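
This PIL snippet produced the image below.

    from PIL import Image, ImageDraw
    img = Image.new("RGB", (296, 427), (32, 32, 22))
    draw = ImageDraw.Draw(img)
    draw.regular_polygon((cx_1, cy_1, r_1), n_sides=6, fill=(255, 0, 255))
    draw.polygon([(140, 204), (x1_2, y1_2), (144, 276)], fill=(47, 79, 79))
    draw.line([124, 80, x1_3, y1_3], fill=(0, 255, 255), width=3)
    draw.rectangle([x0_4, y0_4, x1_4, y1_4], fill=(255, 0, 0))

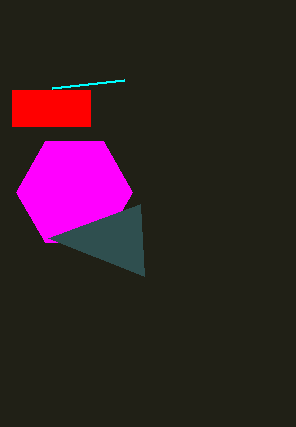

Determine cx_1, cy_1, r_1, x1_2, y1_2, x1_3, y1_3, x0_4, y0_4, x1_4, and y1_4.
cx_1 = 74; cy_1 = 192; r_1 = 58; x1_2 = 48; y1_2 = 238; x1_3 = 52; y1_3 = 88; x0_4 = 12; y0_4 = 90; x1_4 = 90; y1_4 = 126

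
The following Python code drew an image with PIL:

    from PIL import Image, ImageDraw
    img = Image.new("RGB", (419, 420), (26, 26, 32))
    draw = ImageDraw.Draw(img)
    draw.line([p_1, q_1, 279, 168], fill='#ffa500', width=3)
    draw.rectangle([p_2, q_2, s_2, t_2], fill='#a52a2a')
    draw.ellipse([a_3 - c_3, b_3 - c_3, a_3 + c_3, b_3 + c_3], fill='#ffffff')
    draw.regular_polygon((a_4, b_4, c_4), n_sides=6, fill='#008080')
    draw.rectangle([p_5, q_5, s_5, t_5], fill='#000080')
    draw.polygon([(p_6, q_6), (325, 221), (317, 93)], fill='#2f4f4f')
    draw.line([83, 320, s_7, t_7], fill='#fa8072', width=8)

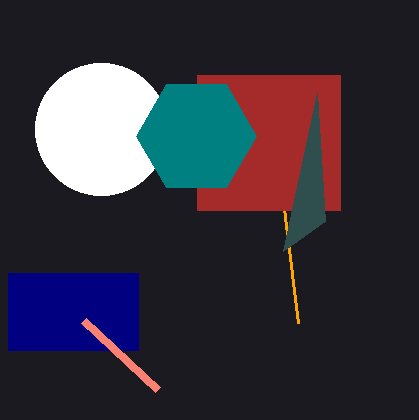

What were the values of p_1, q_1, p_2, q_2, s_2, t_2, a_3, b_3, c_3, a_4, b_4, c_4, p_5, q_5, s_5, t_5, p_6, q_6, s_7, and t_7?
p_1 = 298; q_1 = 323; p_2 = 197; q_2 = 75; s_2 = 340; t_2 = 210; a_3 = 101; b_3 = 129; c_3 = 66; a_4 = 196; b_4 = 136; c_4 = 60; p_5 = 8; q_5 = 273; s_5 = 138; t_5 = 350; p_6 = 283; q_6 = 251; s_7 = 157; t_7 = 389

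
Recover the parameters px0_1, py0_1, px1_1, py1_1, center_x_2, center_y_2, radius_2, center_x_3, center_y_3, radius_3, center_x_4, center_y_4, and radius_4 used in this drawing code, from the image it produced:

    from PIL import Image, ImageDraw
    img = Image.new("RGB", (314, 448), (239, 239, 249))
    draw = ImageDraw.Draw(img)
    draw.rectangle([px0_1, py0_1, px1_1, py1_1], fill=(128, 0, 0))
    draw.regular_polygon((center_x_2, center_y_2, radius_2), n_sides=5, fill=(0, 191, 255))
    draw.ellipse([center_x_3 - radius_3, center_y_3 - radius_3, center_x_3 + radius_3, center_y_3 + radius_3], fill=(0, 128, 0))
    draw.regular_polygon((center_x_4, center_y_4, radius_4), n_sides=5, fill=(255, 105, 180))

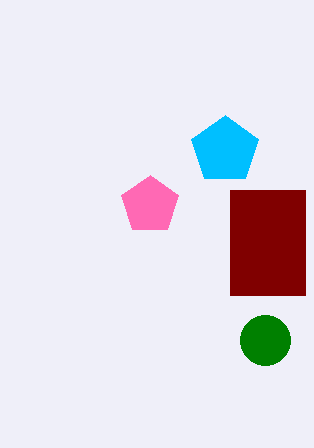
px0_1 = 230
py0_1 = 190
px1_1 = 305
py1_1 = 295
center_x_2 = 225
center_y_2 = 150
radius_2 = 35
center_x_3 = 265
center_y_3 = 340
radius_3 = 25
center_x_4 = 150
center_y_4 = 205
radius_4 = 30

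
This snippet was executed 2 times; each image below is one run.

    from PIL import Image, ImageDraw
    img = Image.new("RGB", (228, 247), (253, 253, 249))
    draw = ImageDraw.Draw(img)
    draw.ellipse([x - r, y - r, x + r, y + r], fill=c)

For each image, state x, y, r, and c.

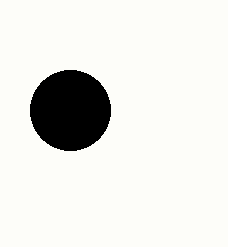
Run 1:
x = 70
y = 110
r = 40
c = 'black'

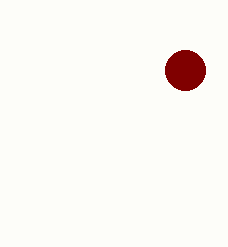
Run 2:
x = 185; y = 70; r = 20; c = 'maroon'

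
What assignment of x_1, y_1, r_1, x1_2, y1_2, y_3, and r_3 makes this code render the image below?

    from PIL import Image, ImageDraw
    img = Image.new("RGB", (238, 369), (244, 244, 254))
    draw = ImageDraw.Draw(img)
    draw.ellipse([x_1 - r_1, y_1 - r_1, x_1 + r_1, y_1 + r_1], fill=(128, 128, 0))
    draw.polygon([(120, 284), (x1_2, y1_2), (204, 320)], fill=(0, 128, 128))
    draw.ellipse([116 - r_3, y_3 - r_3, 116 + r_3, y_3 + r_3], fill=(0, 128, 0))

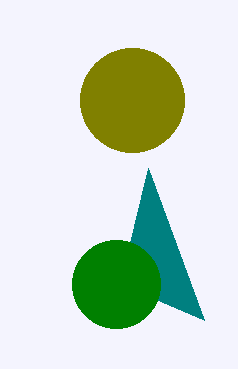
x_1 = 132, y_1 = 100, r_1 = 52, x1_2 = 148, y1_2 = 168, y_3 = 284, r_3 = 44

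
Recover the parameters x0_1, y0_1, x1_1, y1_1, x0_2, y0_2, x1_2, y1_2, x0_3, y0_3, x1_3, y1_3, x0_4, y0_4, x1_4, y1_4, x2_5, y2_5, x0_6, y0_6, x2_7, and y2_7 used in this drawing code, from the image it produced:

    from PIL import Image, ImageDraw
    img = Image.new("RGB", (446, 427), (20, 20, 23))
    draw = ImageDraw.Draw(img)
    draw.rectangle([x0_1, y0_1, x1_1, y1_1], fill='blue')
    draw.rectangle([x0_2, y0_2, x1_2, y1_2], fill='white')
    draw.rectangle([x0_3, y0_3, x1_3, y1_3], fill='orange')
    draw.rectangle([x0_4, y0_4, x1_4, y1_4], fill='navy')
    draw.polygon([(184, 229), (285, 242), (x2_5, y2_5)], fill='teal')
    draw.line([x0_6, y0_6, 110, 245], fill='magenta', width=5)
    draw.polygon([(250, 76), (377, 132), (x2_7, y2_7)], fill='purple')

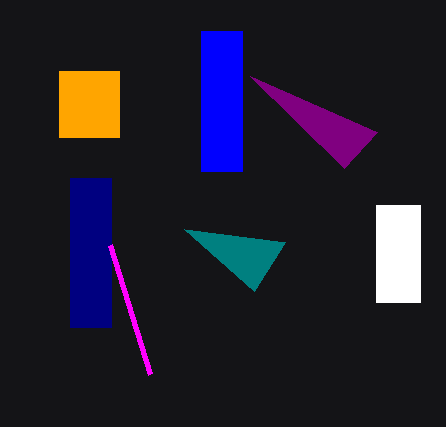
x0_1 = 201; y0_1 = 31; x1_1 = 242; y1_1 = 171; x0_2 = 376; y0_2 = 205; x1_2 = 420; y1_2 = 302; x0_3 = 59; y0_3 = 71; x1_3 = 119; y1_3 = 137; x0_4 = 70; y0_4 = 178; x1_4 = 111; y1_4 = 327; x2_5 = 254; y2_5 = 291; x0_6 = 150; y0_6 = 374; x2_7 = 344; y2_7 = 168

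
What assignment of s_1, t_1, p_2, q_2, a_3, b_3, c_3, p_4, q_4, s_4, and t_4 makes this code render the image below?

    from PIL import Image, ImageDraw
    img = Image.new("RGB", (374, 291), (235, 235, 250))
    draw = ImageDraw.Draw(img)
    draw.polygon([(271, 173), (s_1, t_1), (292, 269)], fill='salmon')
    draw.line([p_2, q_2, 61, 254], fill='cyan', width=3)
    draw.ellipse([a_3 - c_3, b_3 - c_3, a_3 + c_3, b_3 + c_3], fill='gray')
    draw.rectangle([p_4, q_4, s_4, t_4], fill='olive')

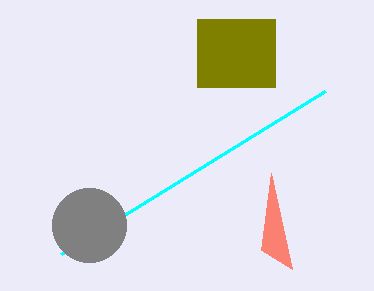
s_1 = 261
t_1 = 250
p_2 = 325
q_2 = 91
a_3 = 89
b_3 = 225
c_3 = 37
p_4 = 197
q_4 = 19
s_4 = 275
t_4 = 87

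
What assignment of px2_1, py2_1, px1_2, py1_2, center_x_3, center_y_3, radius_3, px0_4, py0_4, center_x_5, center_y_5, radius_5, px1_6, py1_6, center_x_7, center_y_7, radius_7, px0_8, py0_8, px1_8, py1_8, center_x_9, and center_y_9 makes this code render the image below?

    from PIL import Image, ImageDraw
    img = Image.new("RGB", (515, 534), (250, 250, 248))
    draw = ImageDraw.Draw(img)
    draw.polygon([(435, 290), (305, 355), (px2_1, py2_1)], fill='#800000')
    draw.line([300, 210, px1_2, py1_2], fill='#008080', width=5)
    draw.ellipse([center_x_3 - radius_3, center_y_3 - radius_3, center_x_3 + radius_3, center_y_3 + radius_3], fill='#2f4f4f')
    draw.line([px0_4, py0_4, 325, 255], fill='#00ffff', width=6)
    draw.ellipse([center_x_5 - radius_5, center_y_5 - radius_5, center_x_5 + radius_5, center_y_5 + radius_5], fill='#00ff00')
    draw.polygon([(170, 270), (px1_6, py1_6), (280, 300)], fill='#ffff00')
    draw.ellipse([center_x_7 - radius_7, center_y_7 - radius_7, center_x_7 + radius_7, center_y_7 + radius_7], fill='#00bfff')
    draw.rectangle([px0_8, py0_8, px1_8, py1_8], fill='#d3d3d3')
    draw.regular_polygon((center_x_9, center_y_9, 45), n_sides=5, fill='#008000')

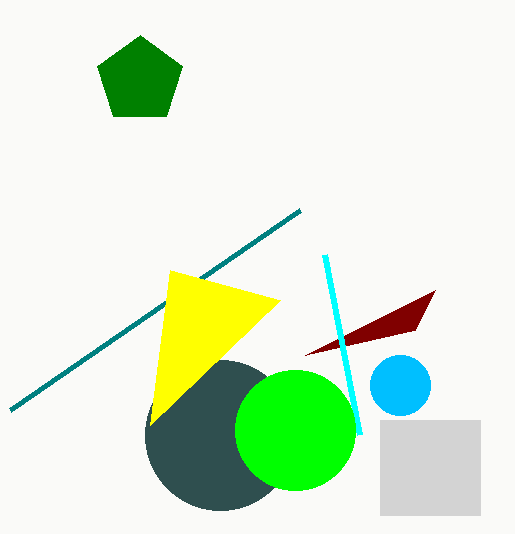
px2_1 = 415; py2_1 = 330; px1_2 = 10; py1_2 = 410; center_x_3 = 220; center_y_3 = 435; radius_3 = 75; px0_4 = 360; py0_4 = 435; center_x_5 = 295; center_y_5 = 430; radius_5 = 60; px1_6 = 150; py1_6 = 425; center_x_7 = 400; center_y_7 = 385; radius_7 = 30; px0_8 = 380; py0_8 = 420; px1_8 = 480; py1_8 = 515; center_x_9 = 140; center_y_9 = 80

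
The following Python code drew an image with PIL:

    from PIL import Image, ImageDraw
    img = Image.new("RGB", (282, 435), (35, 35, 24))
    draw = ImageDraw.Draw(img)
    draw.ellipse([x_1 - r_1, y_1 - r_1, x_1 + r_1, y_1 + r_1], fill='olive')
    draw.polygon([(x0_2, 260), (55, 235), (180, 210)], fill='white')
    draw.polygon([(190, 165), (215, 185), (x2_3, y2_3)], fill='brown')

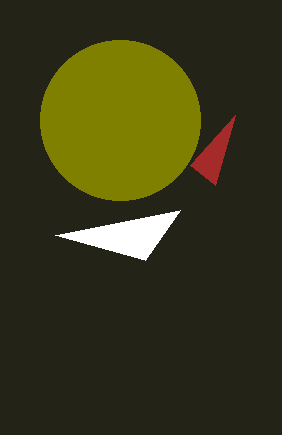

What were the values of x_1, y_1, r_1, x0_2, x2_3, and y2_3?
x_1 = 120; y_1 = 120; r_1 = 80; x0_2 = 145; x2_3 = 235; y2_3 = 115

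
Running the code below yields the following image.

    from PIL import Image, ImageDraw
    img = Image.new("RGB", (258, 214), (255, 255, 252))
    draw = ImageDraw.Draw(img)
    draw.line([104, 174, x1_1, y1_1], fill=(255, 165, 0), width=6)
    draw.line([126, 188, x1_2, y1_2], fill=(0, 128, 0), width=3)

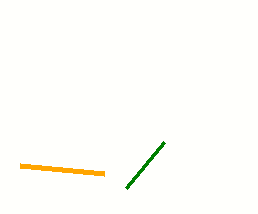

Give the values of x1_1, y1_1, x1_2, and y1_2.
x1_1 = 20; y1_1 = 166; x1_2 = 164; y1_2 = 142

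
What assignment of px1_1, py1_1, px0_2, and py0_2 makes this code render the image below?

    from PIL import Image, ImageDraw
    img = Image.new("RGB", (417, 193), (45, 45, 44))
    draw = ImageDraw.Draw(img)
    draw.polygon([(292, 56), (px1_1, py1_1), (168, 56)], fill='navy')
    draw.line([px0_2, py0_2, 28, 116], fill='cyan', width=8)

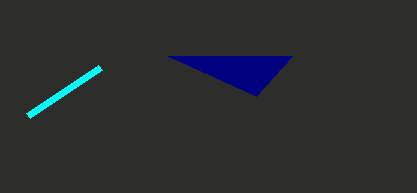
px1_1 = 256
py1_1 = 96
px0_2 = 100
py0_2 = 68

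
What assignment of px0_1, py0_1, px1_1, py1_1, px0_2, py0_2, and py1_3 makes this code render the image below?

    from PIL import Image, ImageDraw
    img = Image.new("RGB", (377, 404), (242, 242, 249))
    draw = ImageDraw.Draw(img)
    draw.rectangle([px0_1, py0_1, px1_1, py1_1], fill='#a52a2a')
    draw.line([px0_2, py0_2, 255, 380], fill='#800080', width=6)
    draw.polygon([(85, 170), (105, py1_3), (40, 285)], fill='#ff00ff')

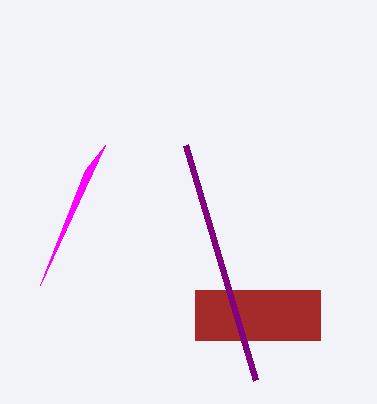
px0_1 = 195; py0_1 = 290; px1_1 = 320; py1_1 = 340; px0_2 = 185; py0_2 = 145; py1_3 = 145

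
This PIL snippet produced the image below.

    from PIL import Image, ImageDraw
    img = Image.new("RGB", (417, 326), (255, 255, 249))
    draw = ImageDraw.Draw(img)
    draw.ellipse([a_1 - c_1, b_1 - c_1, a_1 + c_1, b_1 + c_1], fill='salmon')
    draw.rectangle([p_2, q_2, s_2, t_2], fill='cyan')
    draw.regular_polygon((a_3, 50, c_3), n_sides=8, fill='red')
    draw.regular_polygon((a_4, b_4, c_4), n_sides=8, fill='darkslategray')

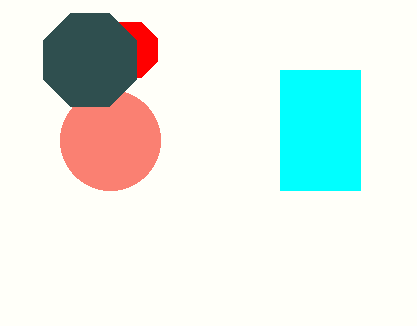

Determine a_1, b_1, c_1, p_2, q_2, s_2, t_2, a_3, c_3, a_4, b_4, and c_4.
a_1 = 110; b_1 = 140; c_1 = 50; p_2 = 280; q_2 = 70; s_2 = 360; t_2 = 190; a_3 = 130; c_3 = 30; a_4 = 90; b_4 = 60; c_4 = 50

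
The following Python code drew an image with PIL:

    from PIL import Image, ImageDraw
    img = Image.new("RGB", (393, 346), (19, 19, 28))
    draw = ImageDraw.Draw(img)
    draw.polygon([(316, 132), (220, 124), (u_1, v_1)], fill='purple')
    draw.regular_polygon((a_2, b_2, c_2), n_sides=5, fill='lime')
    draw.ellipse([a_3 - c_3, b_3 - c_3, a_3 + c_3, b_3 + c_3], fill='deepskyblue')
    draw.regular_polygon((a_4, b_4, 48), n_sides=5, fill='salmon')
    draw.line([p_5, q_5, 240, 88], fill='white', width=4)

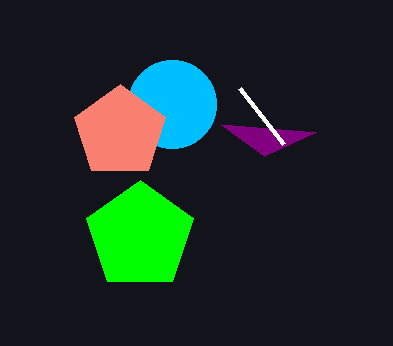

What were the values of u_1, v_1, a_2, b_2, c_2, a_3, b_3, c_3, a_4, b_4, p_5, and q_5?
u_1 = 264, v_1 = 156, a_2 = 140, b_2 = 236, c_2 = 56, a_3 = 172, b_3 = 104, c_3 = 44, a_4 = 120, b_4 = 132, p_5 = 284, q_5 = 144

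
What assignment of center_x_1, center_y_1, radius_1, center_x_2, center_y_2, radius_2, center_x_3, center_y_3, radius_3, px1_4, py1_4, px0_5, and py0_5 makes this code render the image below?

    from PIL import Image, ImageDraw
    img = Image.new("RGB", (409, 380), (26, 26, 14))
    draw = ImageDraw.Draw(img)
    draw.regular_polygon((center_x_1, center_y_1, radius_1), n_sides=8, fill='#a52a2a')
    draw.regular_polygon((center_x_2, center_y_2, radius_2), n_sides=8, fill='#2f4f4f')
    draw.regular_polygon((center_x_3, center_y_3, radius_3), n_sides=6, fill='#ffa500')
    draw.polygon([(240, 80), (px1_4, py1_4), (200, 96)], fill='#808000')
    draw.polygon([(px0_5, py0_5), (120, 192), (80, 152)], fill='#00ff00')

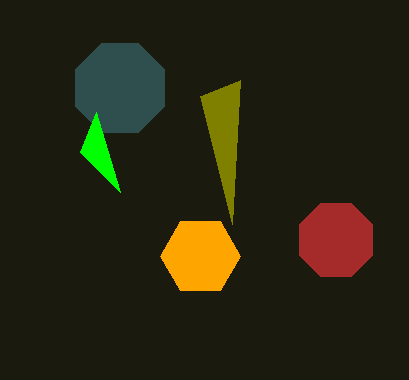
center_x_1 = 336
center_y_1 = 240
radius_1 = 40
center_x_2 = 120
center_y_2 = 88
radius_2 = 48
center_x_3 = 200
center_y_3 = 256
radius_3 = 40
px1_4 = 232
py1_4 = 224
px0_5 = 96
py0_5 = 112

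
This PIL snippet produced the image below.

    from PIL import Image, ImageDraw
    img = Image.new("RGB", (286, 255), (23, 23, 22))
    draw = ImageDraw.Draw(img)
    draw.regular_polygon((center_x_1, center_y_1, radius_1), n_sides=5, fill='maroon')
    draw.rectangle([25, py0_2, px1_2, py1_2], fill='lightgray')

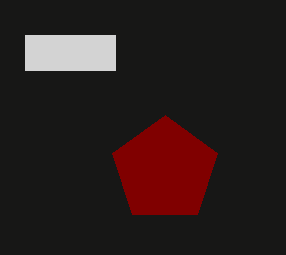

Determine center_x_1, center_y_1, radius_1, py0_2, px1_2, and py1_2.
center_x_1 = 165; center_y_1 = 170; radius_1 = 55; py0_2 = 35; px1_2 = 115; py1_2 = 70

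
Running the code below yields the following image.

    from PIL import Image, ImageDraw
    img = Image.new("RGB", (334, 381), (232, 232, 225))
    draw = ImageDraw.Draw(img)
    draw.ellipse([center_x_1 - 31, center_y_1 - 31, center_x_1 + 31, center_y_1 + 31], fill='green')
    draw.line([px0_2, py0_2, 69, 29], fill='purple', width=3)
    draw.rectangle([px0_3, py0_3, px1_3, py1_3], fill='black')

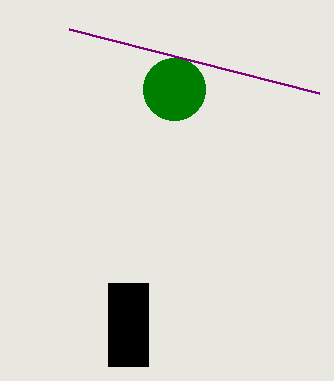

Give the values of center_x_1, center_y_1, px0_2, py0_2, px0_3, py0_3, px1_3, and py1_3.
center_x_1 = 174
center_y_1 = 89
px0_2 = 319
py0_2 = 93
px0_3 = 108
py0_3 = 283
px1_3 = 148
py1_3 = 366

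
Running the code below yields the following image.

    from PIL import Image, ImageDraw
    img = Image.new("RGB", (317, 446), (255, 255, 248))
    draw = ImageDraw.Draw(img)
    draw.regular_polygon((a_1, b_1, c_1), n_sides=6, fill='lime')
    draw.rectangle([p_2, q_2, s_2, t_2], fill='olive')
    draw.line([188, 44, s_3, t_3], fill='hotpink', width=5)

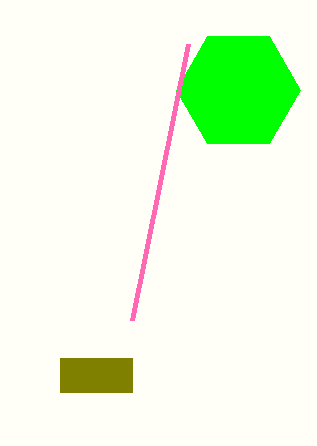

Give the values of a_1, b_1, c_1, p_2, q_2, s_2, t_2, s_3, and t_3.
a_1 = 238; b_1 = 90; c_1 = 62; p_2 = 60; q_2 = 358; s_2 = 132; t_2 = 392; s_3 = 132; t_3 = 320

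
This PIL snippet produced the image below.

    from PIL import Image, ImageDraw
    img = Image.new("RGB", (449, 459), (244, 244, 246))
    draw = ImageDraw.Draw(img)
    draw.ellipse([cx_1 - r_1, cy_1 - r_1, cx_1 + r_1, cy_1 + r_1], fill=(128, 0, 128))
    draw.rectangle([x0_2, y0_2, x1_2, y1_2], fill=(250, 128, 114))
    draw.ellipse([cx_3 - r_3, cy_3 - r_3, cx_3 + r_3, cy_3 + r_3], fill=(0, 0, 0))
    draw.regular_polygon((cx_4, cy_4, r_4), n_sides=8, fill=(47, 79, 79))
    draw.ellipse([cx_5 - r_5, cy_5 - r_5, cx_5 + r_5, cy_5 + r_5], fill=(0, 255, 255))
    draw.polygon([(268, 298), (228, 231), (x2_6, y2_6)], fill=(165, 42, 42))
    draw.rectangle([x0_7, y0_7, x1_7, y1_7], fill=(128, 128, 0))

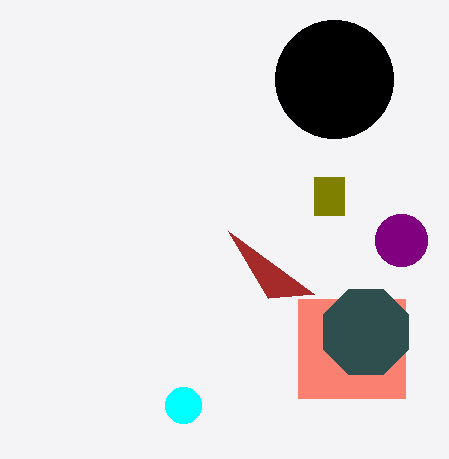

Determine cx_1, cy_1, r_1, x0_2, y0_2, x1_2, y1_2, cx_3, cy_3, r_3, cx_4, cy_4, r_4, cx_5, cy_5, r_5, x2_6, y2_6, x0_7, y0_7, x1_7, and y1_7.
cx_1 = 401; cy_1 = 240; r_1 = 26; x0_2 = 298; y0_2 = 299; x1_2 = 405; y1_2 = 398; cx_3 = 334; cy_3 = 79; r_3 = 59; cx_4 = 366; cy_4 = 332; r_4 = 46; cx_5 = 183; cy_5 = 405; r_5 = 18; x2_6 = 314; y2_6 = 294; x0_7 = 314; y0_7 = 177; x1_7 = 344; y1_7 = 215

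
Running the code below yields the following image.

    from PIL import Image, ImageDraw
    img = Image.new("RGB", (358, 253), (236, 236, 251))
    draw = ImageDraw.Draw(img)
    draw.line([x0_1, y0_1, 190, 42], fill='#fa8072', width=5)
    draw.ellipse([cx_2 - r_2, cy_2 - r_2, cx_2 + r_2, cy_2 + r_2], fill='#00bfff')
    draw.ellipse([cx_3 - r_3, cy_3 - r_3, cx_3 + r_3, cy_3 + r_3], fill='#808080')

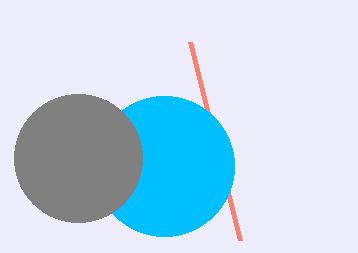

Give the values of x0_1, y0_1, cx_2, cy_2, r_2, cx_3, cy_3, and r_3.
x0_1 = 240
y0_1 = 240
cx_2 = 164
cy_2 = 166
r_2 = 70
cx_3 = 78
cy_3 = 158
r_3 = 64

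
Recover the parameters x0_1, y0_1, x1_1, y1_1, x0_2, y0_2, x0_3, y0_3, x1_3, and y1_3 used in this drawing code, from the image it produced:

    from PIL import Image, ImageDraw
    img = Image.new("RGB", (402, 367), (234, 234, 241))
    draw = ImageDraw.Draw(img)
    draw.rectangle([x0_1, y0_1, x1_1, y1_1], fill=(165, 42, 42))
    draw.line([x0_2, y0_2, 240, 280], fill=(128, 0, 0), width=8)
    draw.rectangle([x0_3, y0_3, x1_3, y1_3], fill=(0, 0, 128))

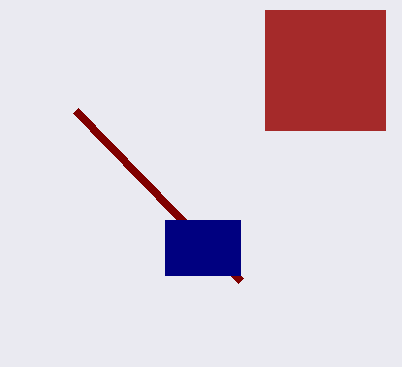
x0_1 = 265
y0_1 = 10
x1_1 = 385
y1_1 = 130
x0_2 = 75
y0_2 = 110
x0_3 = 165
y0_3 = 220
x1_3 = 240
y1_3 = 275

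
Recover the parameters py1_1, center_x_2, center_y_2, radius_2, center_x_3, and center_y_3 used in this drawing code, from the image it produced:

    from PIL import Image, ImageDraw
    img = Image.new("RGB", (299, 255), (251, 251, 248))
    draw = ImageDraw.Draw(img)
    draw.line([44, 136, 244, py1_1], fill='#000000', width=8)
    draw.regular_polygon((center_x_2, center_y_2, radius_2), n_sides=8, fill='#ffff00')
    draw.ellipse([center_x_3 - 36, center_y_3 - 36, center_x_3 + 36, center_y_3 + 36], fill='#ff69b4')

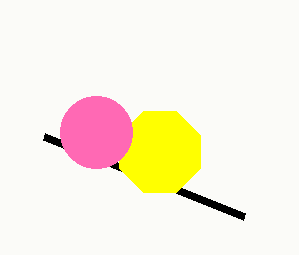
py1_1 = 216
center_x_2 = 160
center_y_2 = 152
radius_2 = 44
center_x_3 = 96
center_y_3 = 132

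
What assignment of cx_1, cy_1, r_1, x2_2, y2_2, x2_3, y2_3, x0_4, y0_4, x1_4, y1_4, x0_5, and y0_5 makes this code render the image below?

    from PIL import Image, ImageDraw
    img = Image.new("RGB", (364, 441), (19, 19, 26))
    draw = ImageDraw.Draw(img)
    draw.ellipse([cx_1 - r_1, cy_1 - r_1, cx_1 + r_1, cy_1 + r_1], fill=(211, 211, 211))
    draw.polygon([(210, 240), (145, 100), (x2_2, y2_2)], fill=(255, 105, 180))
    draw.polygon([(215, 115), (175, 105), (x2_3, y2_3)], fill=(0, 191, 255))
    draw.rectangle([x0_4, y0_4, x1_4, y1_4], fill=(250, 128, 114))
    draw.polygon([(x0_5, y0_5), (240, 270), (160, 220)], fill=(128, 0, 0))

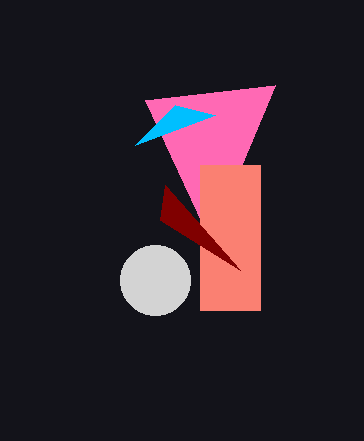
cx_1 = 155, cy_1 = 280, r_1 = 35, x2_2 = 275, y2_2 = 85, x2_3 = 135, y2_3 = 145, x0_4 = 200, y0_4 = 165, x1_4 = 260, y1_4 = 310, x0_5 = 165, y0_5 = 185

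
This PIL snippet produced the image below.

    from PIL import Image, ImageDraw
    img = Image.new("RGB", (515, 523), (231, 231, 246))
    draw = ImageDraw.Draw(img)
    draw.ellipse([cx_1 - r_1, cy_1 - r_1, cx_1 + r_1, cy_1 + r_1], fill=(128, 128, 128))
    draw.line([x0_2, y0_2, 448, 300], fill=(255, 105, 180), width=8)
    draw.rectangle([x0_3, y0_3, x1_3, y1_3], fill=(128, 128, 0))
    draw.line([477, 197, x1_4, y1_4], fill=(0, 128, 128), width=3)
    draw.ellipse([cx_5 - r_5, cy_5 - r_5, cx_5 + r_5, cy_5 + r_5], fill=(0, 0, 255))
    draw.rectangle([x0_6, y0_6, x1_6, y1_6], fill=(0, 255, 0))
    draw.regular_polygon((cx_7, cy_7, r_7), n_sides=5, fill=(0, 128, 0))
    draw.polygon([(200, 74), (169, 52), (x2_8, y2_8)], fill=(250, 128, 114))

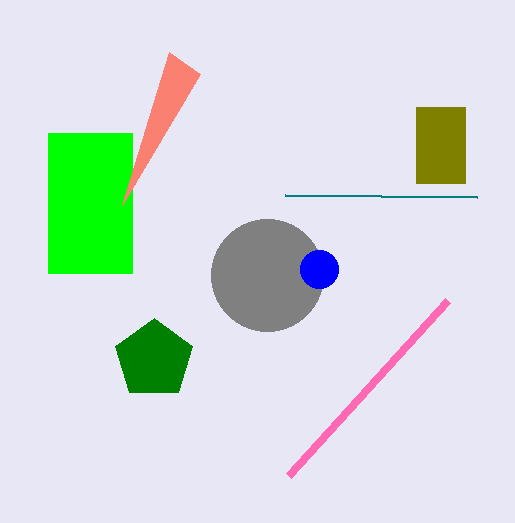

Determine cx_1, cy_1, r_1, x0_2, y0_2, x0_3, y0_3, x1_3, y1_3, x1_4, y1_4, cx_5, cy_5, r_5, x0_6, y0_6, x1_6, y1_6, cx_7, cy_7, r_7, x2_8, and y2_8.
cx_1 = 267, cy_1 = 275, r_1 = 56, x0_2 = 289, y0_2 = 475, x0_3 = 416, y0_3 = 107, x1_3 = 465, y1_3 = 183, x1_4 = 285, y1_4 = 195, cx_5 = 319, cy_5 = 269, r_5 = 19, x0_6 = 48, y0_6 = 133, x1_6 = 132, y1_6 = 273, cx_7 = 154, cy_7 = 359, r_7 = 41, x2_8 = 122, y2_8 = 205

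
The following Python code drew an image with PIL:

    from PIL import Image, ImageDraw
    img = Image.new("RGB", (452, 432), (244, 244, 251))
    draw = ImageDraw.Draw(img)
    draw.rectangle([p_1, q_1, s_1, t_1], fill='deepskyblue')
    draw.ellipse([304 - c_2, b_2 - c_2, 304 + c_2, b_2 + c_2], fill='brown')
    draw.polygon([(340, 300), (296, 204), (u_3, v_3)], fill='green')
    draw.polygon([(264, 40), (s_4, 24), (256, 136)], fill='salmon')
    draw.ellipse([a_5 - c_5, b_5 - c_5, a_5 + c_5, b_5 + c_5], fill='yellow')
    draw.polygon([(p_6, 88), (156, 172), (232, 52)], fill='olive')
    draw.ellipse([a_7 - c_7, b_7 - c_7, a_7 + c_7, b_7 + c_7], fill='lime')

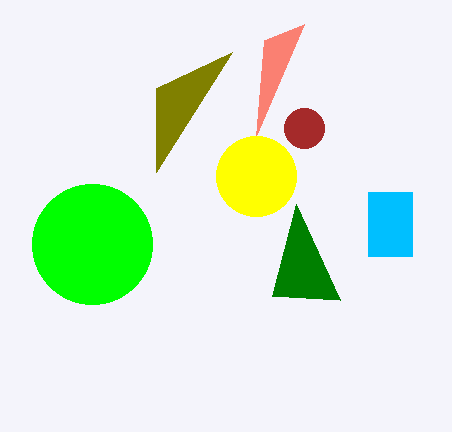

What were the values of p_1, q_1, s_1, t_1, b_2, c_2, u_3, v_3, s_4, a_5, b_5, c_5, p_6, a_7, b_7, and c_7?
p_1 = 368, q_1 = 192, s_1 = 412, t_1 = 256, b_2 = 128, c_2 = 20, u_3 = 272, v_3 = 296, s_4 = 304, a_5 = 256, b_5 = 176, c_5 = 40, p_6 = 156, a_7 = 92, b_7 = 244, c_7 = 60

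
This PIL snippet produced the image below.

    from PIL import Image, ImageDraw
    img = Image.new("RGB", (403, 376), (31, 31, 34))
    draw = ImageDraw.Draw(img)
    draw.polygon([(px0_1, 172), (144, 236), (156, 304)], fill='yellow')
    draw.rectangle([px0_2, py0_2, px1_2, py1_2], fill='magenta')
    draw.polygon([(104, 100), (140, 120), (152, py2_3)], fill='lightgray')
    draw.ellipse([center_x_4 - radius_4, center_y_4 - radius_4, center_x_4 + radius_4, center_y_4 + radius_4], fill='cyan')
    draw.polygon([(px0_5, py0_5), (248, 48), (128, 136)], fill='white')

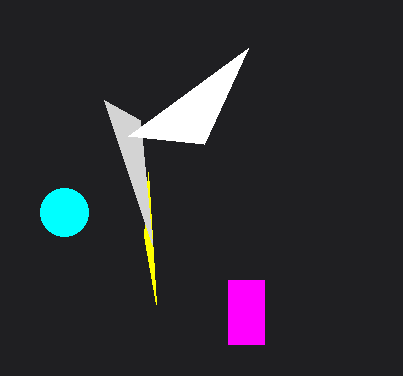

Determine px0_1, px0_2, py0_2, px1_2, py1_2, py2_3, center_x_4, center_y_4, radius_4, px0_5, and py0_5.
px0_1 = 148, px0_2 = 228, py0_2 = 280, px1_2 = 264, py1_2 = 344, py2_3 = 244, center_x_4 = 64, center_y_4 = 212, radius_4 = 24, px0_5 = 204, py0_5 = 144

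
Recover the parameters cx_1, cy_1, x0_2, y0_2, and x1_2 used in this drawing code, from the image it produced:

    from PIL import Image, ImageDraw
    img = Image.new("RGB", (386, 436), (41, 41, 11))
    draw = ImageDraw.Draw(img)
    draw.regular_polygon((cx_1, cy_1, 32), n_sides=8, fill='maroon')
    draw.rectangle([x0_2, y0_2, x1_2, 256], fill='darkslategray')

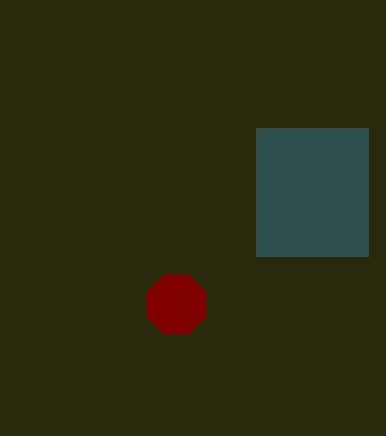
cx_1 = 176; cy_1 = 304; x0_2 = 256; y0_2 = 128; x1_2 = 368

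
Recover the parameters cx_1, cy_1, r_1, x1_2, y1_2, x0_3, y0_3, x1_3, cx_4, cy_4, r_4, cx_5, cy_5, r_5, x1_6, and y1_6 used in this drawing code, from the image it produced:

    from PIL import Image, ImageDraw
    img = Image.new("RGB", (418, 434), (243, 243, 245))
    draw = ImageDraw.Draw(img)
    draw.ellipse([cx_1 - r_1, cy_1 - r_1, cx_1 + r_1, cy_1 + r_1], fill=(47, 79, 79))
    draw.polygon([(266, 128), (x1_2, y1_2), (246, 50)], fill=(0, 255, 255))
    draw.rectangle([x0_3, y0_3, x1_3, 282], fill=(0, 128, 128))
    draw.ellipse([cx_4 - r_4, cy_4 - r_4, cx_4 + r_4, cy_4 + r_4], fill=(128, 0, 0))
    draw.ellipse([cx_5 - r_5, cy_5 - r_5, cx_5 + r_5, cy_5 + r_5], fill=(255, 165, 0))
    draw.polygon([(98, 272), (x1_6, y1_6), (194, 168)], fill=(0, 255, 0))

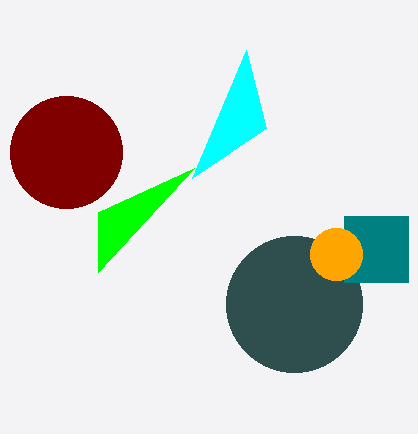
cx_1 = 294
cy_1 = 304
r_1 = 68
x1_2 = 192
y1_2 = 178
x0_3 = 344
y0_3 = 216
x1_3 = 408
cx_4 = 66
cy_4 = 152
r_4 = 56
cx_5 = 336
cy_5 = 254
r_5 = 26
x1_6 = 98
y1_6 = 212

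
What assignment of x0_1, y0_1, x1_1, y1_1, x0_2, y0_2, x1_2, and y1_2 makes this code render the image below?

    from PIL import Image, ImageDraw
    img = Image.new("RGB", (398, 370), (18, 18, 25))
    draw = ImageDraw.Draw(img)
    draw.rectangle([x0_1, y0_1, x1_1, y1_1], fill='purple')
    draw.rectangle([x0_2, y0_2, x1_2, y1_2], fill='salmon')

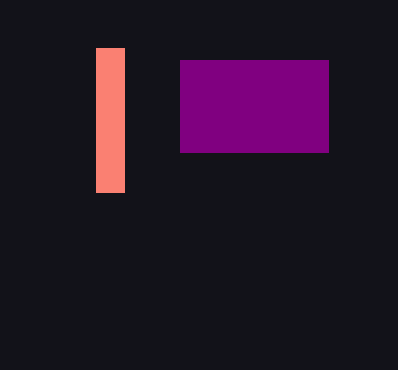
x0_1 = 180; y0_1 = 60; x1_1 = 328; y1_1 = 152; x0_2 = 96; y0_2 = 48; x1_2 = 124; y1_2 = 192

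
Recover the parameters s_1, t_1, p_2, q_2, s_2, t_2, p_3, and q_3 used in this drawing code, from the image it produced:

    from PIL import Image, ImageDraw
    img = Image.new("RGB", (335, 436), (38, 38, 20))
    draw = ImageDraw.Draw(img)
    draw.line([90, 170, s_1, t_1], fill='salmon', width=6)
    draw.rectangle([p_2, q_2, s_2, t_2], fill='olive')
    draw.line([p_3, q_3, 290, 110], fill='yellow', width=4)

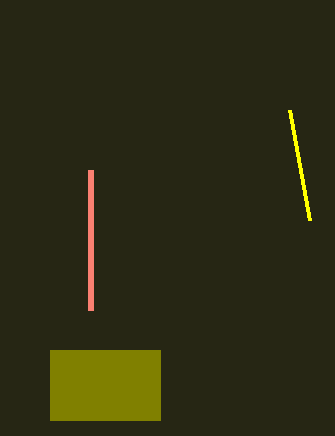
s_1 = 90
t_1 = 310
p_2 = 50
q_2 = 350
s_2 = 160
t_2 = 420
p_3 = 310
q_3 = 220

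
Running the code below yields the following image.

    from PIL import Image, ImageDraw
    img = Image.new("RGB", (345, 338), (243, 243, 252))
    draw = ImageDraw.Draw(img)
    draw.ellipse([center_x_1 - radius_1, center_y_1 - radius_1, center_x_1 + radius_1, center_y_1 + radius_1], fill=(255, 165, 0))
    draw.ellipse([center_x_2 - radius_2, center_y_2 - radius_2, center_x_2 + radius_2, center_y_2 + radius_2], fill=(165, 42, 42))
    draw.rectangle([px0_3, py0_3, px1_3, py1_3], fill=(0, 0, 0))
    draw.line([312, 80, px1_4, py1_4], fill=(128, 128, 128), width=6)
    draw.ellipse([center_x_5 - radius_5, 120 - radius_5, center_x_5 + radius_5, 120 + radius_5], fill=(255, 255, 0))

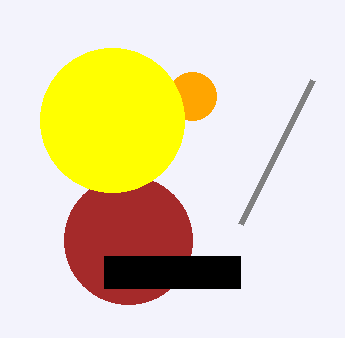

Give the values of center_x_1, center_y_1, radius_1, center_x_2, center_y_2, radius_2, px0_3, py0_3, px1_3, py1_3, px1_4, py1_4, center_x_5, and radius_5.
center_x_1 = 192
center_y_1 = 96
radius_1 = 24
center_x_2 = 128
center_y_2 = 240
radius_2 = 64
px0_3 = 104
py0_3 = 256
px1_3 = 240
py1_3 = 288
px1_4 = 240
py1_4 = 224
center_x_5 = 112
radius_5 = 72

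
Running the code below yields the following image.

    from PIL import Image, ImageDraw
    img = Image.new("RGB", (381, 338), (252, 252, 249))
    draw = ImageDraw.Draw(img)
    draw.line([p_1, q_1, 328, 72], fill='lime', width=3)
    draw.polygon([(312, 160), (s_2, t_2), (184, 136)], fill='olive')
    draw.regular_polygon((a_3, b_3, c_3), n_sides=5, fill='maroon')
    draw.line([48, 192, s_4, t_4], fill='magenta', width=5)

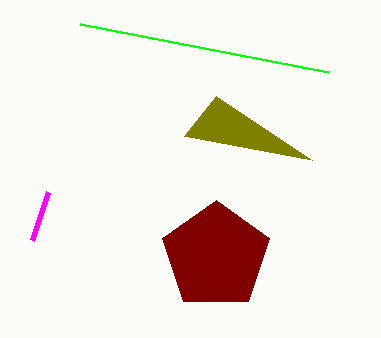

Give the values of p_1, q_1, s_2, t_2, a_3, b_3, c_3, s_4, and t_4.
p_1 = 80; q_1 = 24; s_2 = 216; t_2 = 96; a_3 = 216; b_3 = 256; c_3 = 56; s_4 = 32; t_4 = 240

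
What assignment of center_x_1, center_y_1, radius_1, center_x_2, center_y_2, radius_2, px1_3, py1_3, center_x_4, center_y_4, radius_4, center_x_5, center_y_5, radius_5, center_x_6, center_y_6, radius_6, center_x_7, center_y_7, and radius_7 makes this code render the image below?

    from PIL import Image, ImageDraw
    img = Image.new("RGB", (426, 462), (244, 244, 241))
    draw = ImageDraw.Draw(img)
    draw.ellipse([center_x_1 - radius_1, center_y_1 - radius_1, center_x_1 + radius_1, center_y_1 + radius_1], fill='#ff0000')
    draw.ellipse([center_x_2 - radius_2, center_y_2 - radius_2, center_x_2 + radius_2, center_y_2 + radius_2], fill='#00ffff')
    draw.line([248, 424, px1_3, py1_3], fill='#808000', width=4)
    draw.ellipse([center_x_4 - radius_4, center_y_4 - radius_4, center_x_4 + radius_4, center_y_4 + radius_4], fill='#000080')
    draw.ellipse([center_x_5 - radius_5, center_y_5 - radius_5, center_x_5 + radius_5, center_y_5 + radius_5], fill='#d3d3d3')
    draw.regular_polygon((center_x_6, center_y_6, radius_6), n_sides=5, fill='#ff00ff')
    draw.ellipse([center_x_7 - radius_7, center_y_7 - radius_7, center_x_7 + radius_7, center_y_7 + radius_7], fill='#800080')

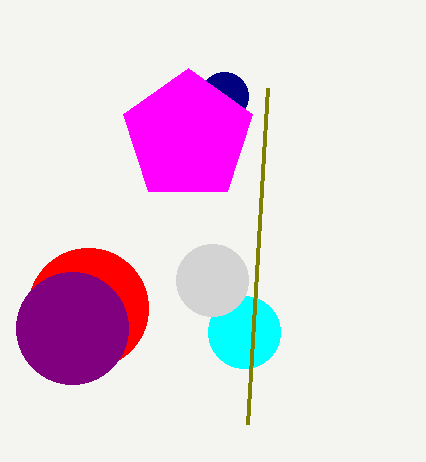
center_x_1 = 88; center_y_1 = 308; radius_1 = 60; center_x_2 = 244; center_y_2 = 332; radius_2 = 36; px1_3 = 268; py1_3 = 88; center_x_4 = 224; center_y_4 = 96; radius_4 = 24; center_x_5 = 212; center_y_5 = 280; radius_5 = 36; center_x_6 = 188; center_y_6 = 136; radius_6 = 68; center_x_7 = 72; center_y_7 = 328; radius_7 = 56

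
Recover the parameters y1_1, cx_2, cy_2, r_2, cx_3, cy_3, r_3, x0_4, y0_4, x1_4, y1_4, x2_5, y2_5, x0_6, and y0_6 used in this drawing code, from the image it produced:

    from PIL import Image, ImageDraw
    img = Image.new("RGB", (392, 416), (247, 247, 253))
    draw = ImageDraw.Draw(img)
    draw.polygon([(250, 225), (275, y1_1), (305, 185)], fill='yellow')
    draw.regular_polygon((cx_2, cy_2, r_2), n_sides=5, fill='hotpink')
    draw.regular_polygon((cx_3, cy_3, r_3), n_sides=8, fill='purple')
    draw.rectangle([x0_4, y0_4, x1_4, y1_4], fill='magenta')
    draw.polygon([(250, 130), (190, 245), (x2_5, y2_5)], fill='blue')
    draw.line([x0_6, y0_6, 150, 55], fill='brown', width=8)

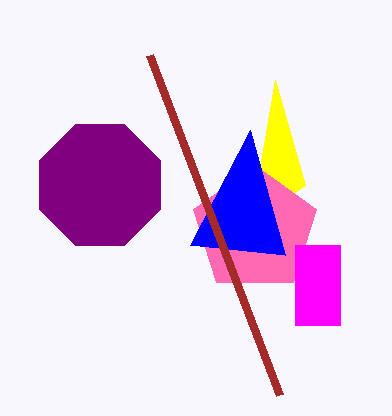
y1_1 = 80; cx_2 = 255; cy_2 = 230; r_2 = 65; cx_3 = 100; cy_3 = 185; r_3 = 65; x0_4 = 295; y0_4 = 245; x1_4 = 340; y1_4 = 325; x2_5 = 285; y2_5 = 255; x0_6 = 280; y0_6 = 395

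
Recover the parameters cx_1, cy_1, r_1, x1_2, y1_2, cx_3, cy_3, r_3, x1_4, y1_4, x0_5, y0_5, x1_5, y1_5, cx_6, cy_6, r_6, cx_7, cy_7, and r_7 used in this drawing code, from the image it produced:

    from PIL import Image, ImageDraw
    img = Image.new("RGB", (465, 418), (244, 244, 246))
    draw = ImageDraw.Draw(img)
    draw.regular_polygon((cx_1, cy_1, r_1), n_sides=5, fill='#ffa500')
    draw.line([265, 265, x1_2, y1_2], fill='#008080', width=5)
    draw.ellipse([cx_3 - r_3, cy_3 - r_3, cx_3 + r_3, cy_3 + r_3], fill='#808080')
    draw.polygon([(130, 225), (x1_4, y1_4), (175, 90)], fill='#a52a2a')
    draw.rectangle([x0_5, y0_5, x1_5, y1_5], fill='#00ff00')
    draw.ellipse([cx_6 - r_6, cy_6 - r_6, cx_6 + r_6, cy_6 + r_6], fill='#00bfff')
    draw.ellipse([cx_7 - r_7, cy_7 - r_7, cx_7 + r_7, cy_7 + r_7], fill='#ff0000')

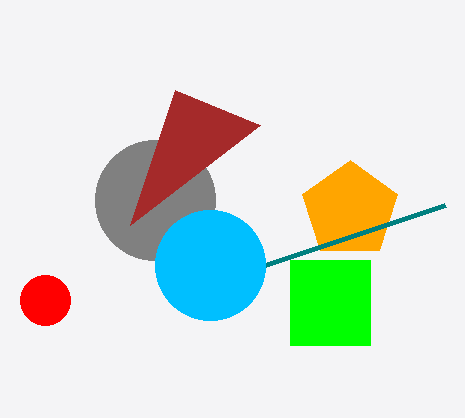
cx_1 = 350; cy_1 = 210; r_1 = 50; x1_2 = 445; y1_2 = 205; cx_3 = 155; cy_3 = 200; r_3 = 60; x1_4 = 260; y1_4 = 125; x0_5 = 290; y0_5 = 260; x1_5 = 370; y1_5 = 345; cx_6 = 210; cy_6 = 265; r_6 = 55; cx_7 = 45; cy_7 = 300; r_7 = 25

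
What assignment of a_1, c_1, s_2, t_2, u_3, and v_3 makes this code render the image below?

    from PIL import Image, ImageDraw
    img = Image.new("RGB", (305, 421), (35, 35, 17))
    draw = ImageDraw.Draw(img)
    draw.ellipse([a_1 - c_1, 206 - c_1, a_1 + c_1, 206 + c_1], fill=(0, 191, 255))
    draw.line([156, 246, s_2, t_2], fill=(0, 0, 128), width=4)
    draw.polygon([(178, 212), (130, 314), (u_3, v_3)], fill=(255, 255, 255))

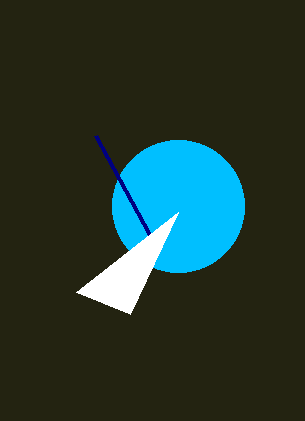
a_1 = 178; c_1 = 66; s_2 = 96; t_2 = 136; u_3 = 76; v_3 = 292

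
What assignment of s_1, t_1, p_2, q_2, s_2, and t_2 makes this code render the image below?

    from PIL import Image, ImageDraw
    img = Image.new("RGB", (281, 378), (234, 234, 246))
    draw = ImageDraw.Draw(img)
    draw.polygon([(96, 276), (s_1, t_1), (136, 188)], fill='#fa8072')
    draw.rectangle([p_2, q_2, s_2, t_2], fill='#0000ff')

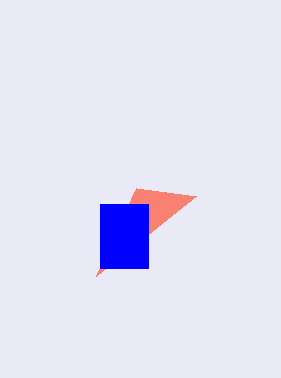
s_1 = 196, t_1 = 196, p_2 = 100, q_2 = 204, s_2 = 148, t_2 = 268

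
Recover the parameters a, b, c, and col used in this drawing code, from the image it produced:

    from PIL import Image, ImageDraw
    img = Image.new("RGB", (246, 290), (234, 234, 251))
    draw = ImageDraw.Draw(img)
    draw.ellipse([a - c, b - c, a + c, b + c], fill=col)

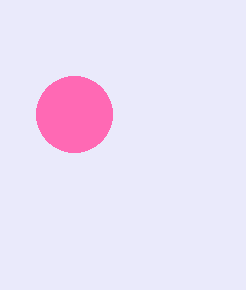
a = 74; b = 114; c = 38; col = 'hotpink'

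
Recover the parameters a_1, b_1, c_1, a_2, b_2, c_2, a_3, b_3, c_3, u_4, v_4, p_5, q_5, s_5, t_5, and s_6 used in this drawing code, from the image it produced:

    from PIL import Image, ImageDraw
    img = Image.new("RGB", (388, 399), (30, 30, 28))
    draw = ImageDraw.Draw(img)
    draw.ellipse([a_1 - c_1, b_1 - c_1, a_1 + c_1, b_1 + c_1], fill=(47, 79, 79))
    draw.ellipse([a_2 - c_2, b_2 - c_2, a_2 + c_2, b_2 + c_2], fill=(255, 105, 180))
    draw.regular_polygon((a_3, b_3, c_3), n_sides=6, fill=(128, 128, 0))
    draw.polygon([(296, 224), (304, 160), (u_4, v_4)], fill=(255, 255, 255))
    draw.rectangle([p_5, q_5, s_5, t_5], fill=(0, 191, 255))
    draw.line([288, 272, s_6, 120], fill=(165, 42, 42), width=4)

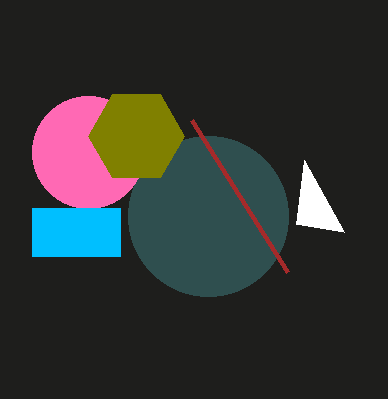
a_1 = 208
b_1 = 216
c_1 = 80
a_2 = 88
b_2 = 152
c_2 = 56
a_3 = 136
b_3 = 136
c_3 = 48
u_4 = 344
v_4 = 232
p_5 = 32
q_5 = 208
s_5 = 120
t_5 = 256
s_6 = 192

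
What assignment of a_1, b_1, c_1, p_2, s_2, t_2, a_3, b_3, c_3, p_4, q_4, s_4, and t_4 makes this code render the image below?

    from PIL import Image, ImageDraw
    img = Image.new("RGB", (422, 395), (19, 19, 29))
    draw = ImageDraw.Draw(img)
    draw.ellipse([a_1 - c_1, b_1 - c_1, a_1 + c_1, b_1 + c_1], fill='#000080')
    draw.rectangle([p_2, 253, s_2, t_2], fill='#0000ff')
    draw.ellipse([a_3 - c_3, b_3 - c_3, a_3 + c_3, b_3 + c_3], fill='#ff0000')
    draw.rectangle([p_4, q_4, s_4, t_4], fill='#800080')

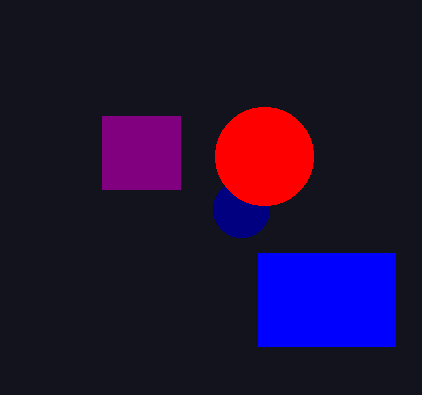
a_1 = 241, b_1 = 209, c_1 = 28, p_2 = 258, s_2 = 395, t_2 = 346, a_3 = 264, b_3 = 156, c_3 = 49, p_4 = 102, q_4 = 116, s_4 = 180, t_4 = 189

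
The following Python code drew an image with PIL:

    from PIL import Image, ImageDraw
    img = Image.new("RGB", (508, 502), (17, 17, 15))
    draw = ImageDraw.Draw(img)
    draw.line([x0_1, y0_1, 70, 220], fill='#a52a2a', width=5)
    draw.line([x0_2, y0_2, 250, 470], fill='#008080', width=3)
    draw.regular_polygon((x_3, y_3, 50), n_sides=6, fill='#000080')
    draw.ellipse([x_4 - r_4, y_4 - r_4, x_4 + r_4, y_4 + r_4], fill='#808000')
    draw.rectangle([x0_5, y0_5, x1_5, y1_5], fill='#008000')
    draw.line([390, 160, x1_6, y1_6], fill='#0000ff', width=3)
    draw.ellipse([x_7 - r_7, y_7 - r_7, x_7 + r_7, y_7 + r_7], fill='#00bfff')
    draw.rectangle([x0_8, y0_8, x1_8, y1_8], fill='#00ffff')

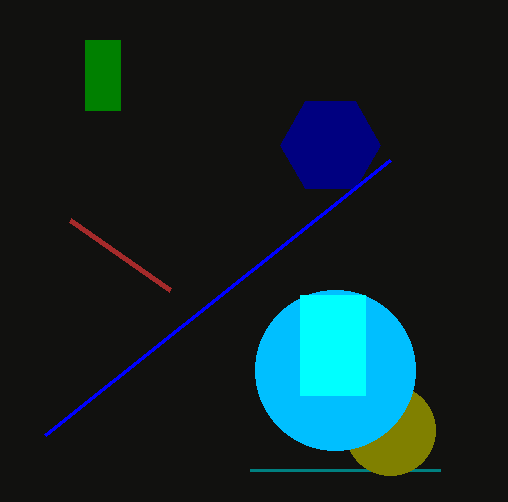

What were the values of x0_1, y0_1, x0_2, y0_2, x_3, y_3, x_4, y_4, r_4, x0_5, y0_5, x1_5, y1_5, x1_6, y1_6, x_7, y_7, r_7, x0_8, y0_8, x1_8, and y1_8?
x0_1 = 170, y0_1 = 290, x0_2 = 440, y0_2 = 470, x_3 = 330, y_3 = 145, x_4 = 390, y_4 = 430, r_4 = 45, x0_5 = 85, y0_5 = 40, x1_5 = 120, y1_5 = 110, x1_6 = 45, y1_6 = 435, x_7 = 335, y_7 = 370, r_7 = 80, x0_8 = 300, y0_8 = 295, x1_8 = 365, y1_8 = 395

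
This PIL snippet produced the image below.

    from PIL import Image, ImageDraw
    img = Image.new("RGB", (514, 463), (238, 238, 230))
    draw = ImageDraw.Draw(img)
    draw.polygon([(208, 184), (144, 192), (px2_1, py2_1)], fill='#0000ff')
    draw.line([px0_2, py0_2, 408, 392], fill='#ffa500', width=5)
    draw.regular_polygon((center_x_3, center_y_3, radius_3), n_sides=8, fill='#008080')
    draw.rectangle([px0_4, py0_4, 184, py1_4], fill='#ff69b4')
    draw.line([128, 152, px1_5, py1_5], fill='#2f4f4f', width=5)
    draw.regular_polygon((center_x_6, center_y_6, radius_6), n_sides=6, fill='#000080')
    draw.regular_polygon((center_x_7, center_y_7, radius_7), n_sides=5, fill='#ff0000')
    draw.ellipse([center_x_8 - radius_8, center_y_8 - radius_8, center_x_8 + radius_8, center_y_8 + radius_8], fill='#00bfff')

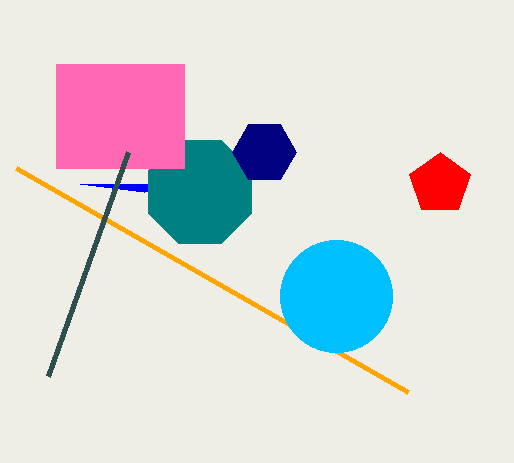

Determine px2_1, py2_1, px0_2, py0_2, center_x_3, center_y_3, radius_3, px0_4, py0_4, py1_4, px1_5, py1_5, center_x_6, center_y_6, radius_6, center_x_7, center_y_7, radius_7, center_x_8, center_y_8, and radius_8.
px2_1 = 80, py2_1 = 184, px0_2 = 16, py0_2 = 168, center_x_3 = 200, center_y_3 = 192, radius_3 = 56, px0_4 = 56, py0_4 = 64, py1_4 = 168, px1_5 = 48, py1_5 = 376, center_x_6 = 264, center_y_6 = 152, radius_6 = 32, center_x_7 = 440, center_y_7 = 184, radius_7 = 32, center_x_8 = 336, center_y_8 = 296, radius_8 = 56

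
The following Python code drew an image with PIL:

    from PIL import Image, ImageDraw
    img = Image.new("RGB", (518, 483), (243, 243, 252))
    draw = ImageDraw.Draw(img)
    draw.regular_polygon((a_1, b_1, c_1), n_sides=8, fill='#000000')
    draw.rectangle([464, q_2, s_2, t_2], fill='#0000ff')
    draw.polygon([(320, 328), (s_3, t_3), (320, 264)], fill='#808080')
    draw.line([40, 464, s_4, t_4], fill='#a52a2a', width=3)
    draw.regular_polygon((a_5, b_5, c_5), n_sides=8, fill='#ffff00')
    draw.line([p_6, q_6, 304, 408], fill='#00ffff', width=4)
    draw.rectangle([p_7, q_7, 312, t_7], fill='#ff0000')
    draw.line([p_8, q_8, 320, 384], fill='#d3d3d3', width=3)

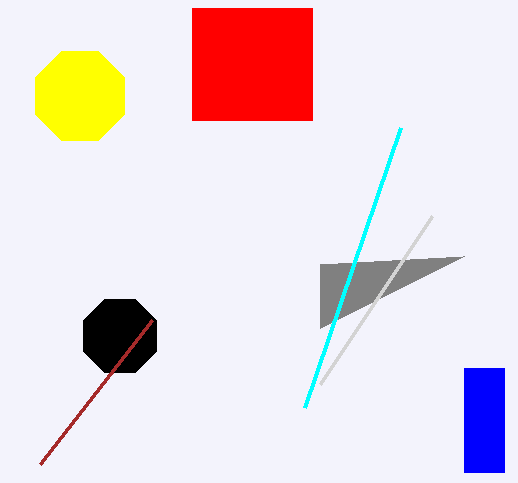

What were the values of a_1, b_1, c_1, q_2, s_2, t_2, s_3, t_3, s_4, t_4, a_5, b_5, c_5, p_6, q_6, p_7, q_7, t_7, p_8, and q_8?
a_1 = 120; b_1 = 336; c_1 = 40; q_2 = 368; s_2 = 504; t_2 = 472; s_3 = 464; t_3 = 256; s_4 = 152; t_4 = 320; a_5 = 80; b_5 = 96; c_5 = 48; p_6 = 400; q_6 = 128; p_7 = 192; q_7 = 8; t_7 = 120; p_8 = 432; q_8 = 216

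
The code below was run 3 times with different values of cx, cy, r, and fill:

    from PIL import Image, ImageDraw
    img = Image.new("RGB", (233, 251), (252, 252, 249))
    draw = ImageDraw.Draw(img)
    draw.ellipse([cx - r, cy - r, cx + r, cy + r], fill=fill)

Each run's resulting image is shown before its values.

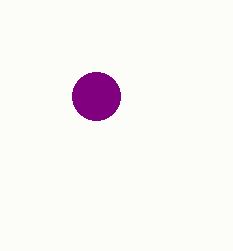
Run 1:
cx = 96
cy = 96
r = 24
fill = 'purple'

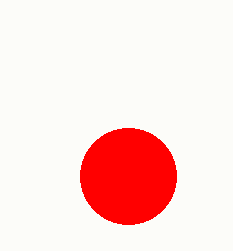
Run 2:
cx = 128, cy = 176, r = 48, fill = 'red'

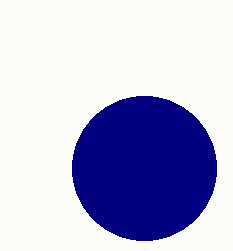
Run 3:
cx = 144, cy = 168, r = 72, fill = 'navy'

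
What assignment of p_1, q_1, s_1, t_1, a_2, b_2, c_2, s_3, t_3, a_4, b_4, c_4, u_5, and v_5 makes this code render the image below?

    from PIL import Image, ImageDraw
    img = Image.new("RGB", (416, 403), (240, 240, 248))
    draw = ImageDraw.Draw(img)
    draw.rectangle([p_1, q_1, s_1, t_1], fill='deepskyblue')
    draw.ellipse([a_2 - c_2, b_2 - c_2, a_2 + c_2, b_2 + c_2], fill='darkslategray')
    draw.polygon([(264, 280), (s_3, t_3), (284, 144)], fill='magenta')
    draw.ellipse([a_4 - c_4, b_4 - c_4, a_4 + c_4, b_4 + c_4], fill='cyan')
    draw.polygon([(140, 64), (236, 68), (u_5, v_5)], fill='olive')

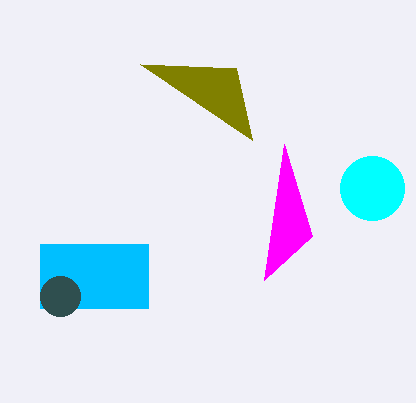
p_1 = 40
q_1 = 244
s_1 = 148
t_1 = 308
a_2 = 60
b_2 = 296
c_2 = 20
s_3 = 312
t_3 = 236
a_4 = 372
b_4 = 188
c_4 = 32
u_5 = 252
v_5 = 140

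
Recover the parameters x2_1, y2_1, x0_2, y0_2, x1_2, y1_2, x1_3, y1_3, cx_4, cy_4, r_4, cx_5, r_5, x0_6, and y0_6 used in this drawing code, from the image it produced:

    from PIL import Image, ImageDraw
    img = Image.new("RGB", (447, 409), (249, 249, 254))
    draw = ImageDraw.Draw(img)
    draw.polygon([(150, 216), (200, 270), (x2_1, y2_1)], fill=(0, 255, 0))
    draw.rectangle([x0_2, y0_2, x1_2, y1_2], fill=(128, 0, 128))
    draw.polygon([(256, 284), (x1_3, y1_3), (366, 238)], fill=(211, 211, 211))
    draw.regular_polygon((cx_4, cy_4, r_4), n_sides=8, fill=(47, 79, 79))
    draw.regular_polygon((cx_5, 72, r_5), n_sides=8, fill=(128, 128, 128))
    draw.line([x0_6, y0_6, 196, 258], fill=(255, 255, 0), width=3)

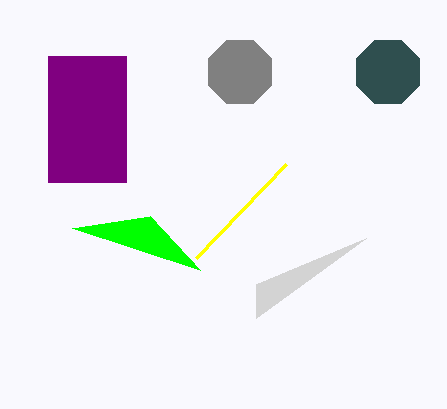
x2_1 = 72; y2_1 = 228; x0_2 = 48; y0_2 = 56; x1_2 = 126; y1_2 = 182; x1_3 = 256; y1_3 = 318; cx_4 = 388; cy_4 = 72; r_4 = 34; cx_5 = 240; r_5 = 34; x0_6 = 286; y0_6 = 164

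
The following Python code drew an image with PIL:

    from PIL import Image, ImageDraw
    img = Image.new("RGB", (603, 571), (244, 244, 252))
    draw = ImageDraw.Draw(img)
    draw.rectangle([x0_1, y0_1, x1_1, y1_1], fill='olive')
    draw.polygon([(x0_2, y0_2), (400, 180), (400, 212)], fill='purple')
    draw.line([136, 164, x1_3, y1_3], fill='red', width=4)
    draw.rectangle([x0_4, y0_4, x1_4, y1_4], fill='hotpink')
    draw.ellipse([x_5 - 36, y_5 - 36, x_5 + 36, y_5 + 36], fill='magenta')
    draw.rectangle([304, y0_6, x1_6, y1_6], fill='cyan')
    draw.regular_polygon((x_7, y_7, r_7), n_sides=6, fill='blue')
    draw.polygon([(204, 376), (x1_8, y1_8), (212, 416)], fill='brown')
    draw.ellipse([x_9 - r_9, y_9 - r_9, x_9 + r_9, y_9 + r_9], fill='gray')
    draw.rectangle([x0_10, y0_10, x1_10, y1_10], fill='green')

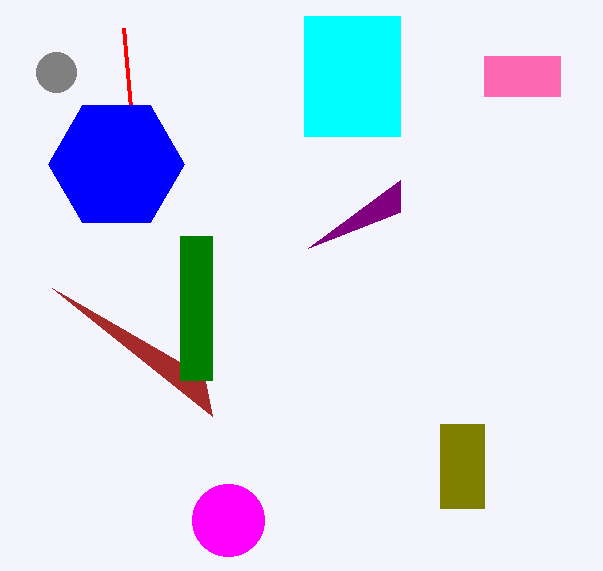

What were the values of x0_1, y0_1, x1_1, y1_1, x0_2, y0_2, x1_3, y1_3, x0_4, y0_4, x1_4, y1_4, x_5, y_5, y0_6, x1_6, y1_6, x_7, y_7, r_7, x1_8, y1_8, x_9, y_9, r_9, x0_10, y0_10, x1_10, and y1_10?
x0_1 = 440
y0_1 = 424
x1_1 = 484
y1_1 = 508
x0_2 = 308
y0_2 = 248
x1_3 = 124
y1_3 = 28
x0_4 = 484
y0_4 = 56
x1_4 = 560
y1_4 = 96
x_5 = 228
y_5 = 520
y0_6 = 16
x1_6 = 400
y1_6 = 136
x_7 = 116
y_7 = 164
r_7 = 68
x1_8 = 52
y1_8 = 288
x_9 = 56
y_9 = 72
r_9 = 20
x0_10 = 180
y0_10 = 236
x1_10 = 212
y1_10 = 380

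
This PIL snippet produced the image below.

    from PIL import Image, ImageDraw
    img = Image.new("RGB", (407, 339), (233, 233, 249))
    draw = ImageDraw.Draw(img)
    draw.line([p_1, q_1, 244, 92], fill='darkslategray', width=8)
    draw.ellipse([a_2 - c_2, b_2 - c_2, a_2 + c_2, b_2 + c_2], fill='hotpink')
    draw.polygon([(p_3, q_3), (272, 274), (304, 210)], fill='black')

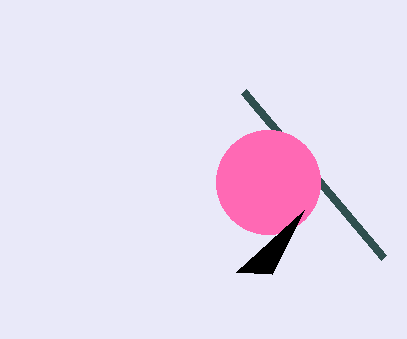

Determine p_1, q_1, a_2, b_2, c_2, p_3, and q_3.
p_1 = 384, q_1 = 258, a_2 = 268, b_2 = 182, c_2 = 52, p_3 = 236, q_3 = 272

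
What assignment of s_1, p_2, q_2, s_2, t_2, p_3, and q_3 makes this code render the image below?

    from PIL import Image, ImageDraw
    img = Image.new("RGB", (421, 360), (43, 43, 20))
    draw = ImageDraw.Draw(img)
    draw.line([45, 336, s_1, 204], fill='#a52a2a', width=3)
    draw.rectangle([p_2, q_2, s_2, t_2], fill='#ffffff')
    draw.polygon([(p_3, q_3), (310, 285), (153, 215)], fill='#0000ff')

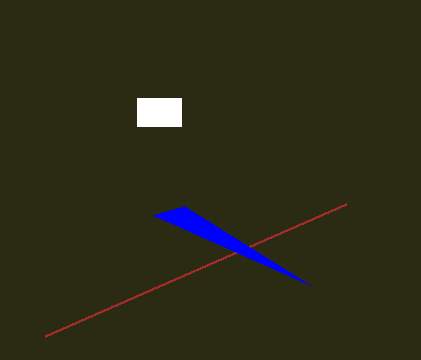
s_1 = 346
p_2 = 137
q_2 = 98
s_2 = 181
t_2 = 126
p_3 = 184
q_3 = 206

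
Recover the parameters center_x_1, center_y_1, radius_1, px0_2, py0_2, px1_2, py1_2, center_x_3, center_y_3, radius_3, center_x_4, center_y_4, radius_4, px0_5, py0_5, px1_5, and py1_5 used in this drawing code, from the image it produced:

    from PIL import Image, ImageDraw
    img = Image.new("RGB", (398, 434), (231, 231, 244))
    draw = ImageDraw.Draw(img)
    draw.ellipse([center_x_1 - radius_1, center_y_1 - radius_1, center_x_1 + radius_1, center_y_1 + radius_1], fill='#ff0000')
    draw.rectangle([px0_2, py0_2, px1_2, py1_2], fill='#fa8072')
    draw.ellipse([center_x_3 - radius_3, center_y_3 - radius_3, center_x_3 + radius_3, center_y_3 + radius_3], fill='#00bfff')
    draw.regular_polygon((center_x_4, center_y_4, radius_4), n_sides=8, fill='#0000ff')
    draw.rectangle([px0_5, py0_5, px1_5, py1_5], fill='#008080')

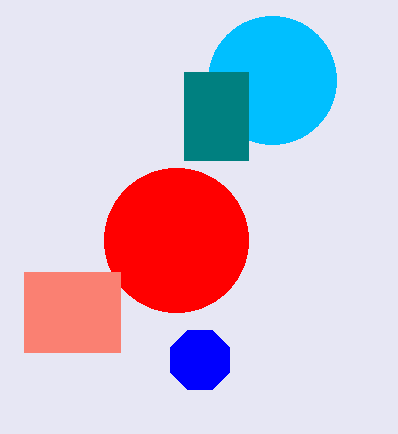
center_x_1 = 176, center_y_1 = 240, radius_1 = 72, px0_2 = 24, py0_2 = 272, px1_2 = 120, py1_2 = 352, center_x_3 = 272, center_y_3 = 80, radius_3 = 64, center_x_4 = 200, center_y_4 = 360, radius_4 = 32, px0_5 = 184, py0_5 = 72, px1_5 = 248, py1_5 = 160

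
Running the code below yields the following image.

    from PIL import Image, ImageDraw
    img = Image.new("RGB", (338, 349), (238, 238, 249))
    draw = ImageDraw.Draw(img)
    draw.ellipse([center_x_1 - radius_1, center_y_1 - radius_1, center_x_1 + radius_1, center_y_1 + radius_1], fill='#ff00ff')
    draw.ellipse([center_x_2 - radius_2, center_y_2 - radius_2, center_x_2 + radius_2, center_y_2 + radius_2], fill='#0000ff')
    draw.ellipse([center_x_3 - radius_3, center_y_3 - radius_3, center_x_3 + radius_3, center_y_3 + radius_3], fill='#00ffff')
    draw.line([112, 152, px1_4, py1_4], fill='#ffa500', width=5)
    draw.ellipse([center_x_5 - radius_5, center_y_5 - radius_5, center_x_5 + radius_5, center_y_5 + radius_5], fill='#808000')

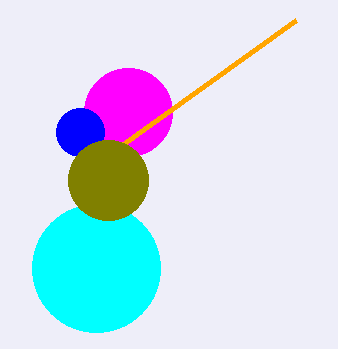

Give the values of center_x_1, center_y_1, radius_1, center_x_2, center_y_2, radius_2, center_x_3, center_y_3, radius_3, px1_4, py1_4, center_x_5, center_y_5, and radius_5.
center_x_1 = 128, center_y_1 = 112, radius_1 = 44, center_x_2 = 80, center_y_2 = 132, radius_2 = 24, center_x_3 = 96, center_y_3 = 268, radius_3 = 64, px1_4 = 296, py1_4 = 20, center_x_5 = 108, center_y_5 = 180, radius_5 = 40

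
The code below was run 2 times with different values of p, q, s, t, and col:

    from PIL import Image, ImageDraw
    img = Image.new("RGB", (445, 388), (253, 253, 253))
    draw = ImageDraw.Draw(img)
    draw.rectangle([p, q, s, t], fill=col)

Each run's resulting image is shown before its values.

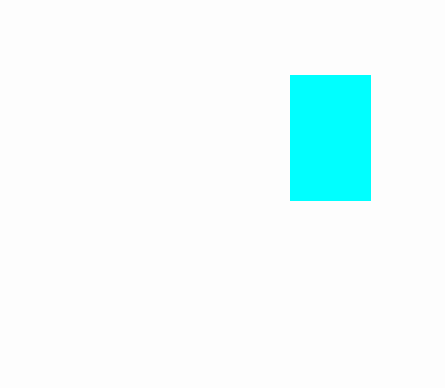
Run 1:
p = 290
q = 75
s = 370
t = 200
col = 'cyan'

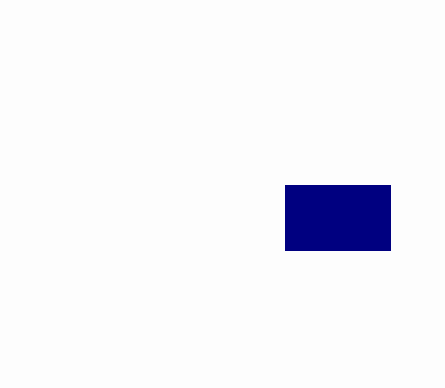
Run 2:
p = 285, q = 185, s = 390, t = 250, col = 'navy'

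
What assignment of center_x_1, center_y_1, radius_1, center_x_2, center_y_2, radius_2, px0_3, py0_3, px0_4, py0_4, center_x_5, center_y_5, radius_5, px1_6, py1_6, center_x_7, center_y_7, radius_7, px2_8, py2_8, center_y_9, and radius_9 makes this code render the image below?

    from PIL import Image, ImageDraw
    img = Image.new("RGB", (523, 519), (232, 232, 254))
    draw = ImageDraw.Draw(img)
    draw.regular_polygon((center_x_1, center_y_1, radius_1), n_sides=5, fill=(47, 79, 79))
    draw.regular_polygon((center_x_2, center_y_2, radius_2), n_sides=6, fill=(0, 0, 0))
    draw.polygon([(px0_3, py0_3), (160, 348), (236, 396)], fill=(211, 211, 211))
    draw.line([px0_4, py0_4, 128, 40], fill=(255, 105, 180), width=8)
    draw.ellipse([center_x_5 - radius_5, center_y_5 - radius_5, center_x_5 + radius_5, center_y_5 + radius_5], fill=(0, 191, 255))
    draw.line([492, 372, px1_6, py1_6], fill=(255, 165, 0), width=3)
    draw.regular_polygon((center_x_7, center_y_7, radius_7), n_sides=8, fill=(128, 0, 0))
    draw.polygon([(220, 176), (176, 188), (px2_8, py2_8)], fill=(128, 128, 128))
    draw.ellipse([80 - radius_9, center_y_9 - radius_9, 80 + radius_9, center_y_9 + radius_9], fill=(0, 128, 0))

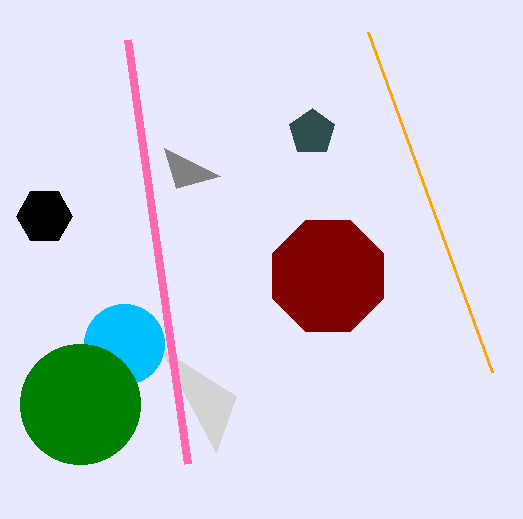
center_x_1 = 312, center_y_1 = 132, radius_1 = 24, center_x_2 = 44, center_y_2 = 216, radius_2 = 28, px0_3 = 216, py0_3 = 452, px0_4 = 188, py0_4 = 464, center_x_5 = 124, center_y_5 = 344, radius_5 = 40, px1_6 = 368, py1_6 = 32, center_x_7 = 328, center_y_7 = 276, radius_7 = 60, px2_8 = 164, py2_8 = 148, center_y_9 = 404, radius_9 = 60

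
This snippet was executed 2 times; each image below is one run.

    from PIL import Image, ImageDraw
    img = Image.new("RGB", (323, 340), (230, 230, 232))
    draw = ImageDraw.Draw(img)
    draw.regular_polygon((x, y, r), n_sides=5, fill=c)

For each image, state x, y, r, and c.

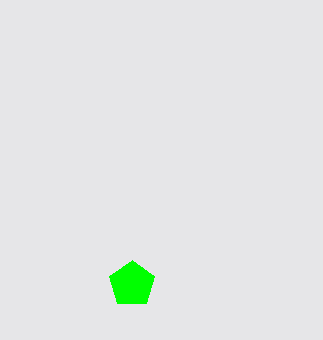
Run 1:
x = 132; y = 284; r = 24; c = 'lime'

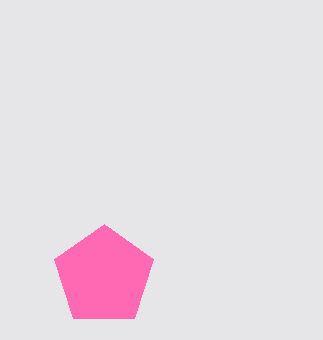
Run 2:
x = 104; y = 276; r = 52; c = 'hotpink'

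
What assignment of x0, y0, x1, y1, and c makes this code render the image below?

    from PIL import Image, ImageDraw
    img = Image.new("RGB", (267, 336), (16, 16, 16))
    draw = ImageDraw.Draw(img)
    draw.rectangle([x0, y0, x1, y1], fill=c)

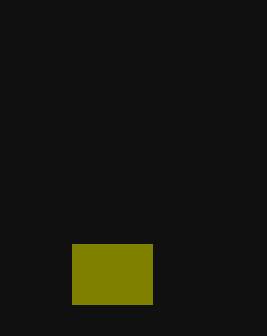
x0 = 72; y0 = 244; x1 = 152; y1 = 304; c = 'olive'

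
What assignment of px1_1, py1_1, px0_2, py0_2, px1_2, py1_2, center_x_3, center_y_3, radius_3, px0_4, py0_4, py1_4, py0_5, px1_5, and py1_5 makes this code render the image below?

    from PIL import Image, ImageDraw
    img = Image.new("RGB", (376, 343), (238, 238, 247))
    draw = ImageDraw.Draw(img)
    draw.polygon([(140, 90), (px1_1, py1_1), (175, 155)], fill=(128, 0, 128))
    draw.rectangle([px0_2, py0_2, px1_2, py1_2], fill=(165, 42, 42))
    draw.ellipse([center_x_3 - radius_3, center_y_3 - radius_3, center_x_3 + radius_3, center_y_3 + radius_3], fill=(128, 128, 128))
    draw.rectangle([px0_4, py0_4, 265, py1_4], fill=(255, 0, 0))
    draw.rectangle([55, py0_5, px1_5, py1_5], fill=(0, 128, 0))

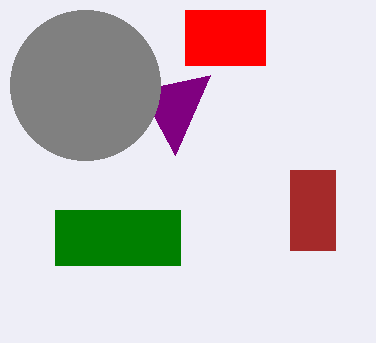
px1_1 = 210
py1_1 = 75
px0_2 = 290
py0_2 = 170
px1_2 = 335
py1_2 = 250
center_x_3 = 85
center_y_3 = 85
radius_3 = 75
px0_4 = 185
py0_4 = 10
py1_4 = 65
py0_5 = 210
px1_5 = 180
py1_5 = 265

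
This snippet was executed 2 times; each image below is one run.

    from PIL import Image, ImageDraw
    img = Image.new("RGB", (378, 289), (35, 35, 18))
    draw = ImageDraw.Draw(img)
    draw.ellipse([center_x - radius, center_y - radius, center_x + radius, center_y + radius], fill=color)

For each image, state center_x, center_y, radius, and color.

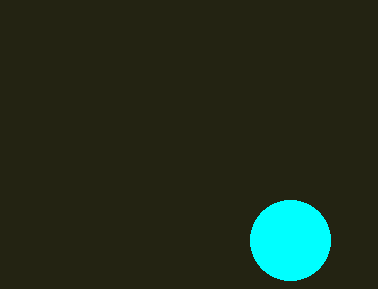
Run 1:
center_x = 290, center_y = 240, radius = 40, color = 'cyan'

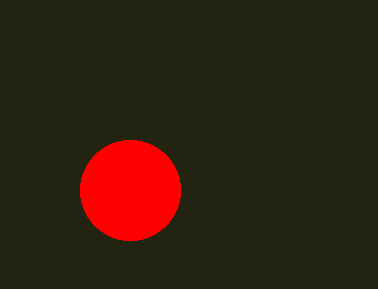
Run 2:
center_x = 130, center_y = 190, radius = 50, color = 'red'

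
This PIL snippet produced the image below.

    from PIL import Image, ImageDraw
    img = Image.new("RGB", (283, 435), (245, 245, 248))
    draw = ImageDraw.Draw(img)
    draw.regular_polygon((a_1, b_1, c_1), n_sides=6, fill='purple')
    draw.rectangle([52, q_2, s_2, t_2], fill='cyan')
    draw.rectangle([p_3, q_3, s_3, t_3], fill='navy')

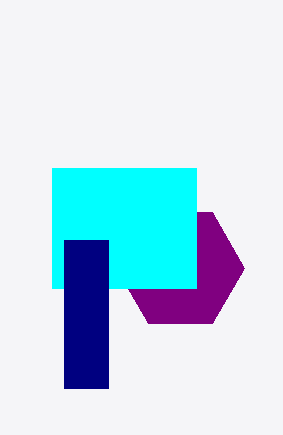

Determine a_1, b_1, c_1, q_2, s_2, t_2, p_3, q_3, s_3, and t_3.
a_1 = 180
b_1 = 268
c_1 = 64
q_2 = 168
s_2 = 196
t_2 = 288
p_3 = 64
q_3 = 240
s_3 = 108
t_3 = 388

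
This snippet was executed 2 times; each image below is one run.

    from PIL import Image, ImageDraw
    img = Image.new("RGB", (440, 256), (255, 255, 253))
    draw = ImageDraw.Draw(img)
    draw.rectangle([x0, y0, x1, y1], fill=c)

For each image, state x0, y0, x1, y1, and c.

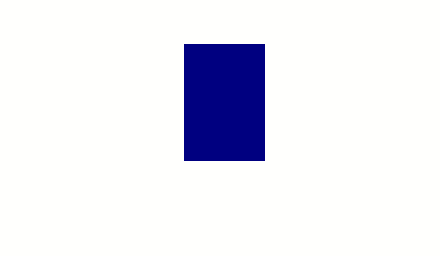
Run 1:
x0 = 184; y0 = 44; x1 = 264; y1 = 160; c = 'navy'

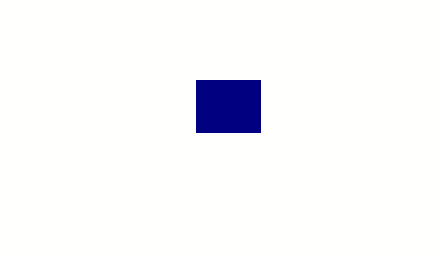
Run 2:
x0 = 196, y0 = 80, x1 = 260, y1 = 132, c = 'navy'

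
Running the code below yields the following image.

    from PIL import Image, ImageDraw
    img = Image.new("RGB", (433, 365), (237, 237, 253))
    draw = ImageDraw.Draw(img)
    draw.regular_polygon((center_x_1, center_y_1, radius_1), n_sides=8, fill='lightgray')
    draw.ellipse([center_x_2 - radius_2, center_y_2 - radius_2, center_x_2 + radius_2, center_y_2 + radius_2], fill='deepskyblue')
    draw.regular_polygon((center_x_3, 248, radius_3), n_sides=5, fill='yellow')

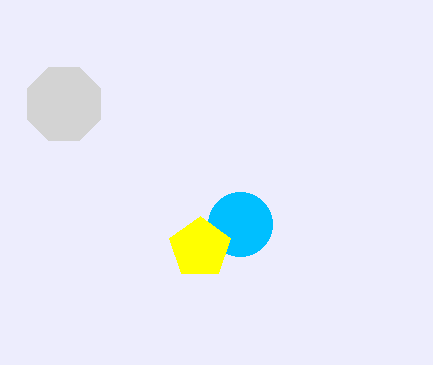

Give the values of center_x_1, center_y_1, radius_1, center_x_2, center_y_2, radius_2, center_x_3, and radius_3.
center_x_1 = 64; center_y_1 = 104; radius_1 = 40; center_x_2 = 240; center_y_2 = 224; radius_2 = 32; center_x_3 = 200; radius_3 = 32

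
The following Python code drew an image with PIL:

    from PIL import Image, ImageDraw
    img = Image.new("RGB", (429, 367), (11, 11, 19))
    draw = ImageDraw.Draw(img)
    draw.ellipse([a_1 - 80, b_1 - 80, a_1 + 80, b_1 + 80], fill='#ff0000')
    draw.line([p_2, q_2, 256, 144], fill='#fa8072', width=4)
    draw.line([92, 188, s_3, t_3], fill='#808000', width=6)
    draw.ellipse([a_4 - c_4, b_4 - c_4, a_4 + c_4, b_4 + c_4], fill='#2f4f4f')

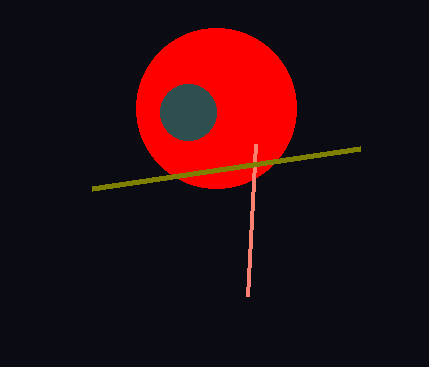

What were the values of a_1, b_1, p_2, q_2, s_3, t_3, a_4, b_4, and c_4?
a_1 = 216; b_1 = 108; p_2 = 248; q_2 = 296; s_3 = 360; t_3 = 148; a_4 = 188; b_4 = 112; c_4 = 28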